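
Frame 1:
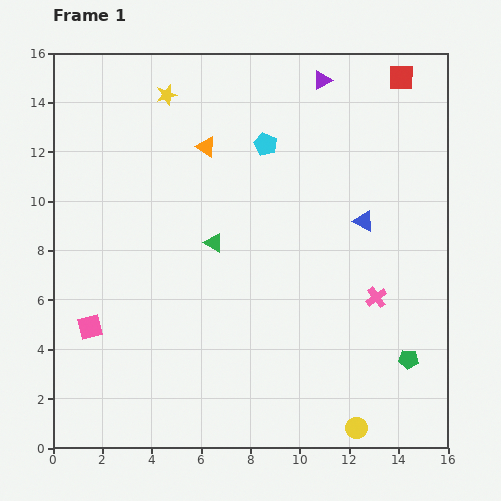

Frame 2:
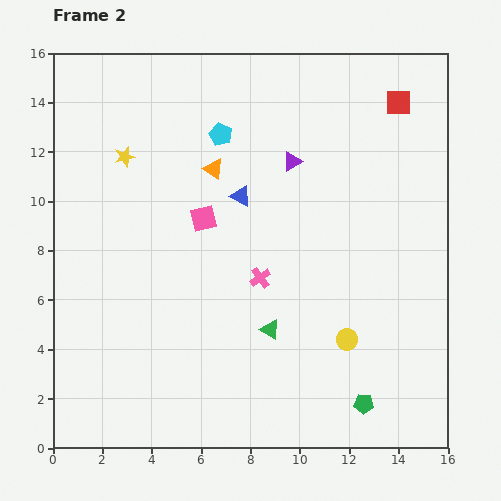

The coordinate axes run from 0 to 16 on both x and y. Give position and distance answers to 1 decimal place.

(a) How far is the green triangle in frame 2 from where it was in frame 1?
4.2

The green triangle moved from (6.5, 8.3) to (8.8, 4.8), a distance of √(2.3² + 3.5²) ≈ 4.2.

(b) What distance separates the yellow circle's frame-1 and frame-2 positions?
3.6

The yellow circle moved from (12.3, 0.8) to (11.9, 4.4), a distance of √(0.4² + 3.6²) ≈ 3.6.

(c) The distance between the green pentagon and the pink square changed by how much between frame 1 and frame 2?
-3.1

Distance in frame 1: 13.0. Distance in frame 2: 9.9.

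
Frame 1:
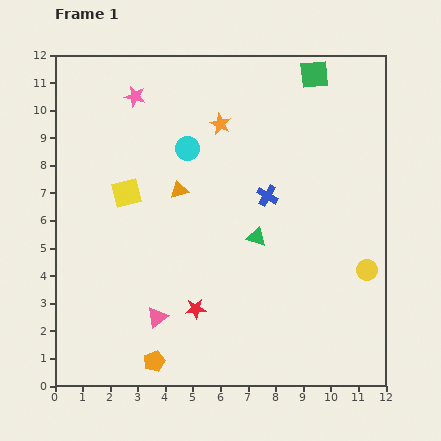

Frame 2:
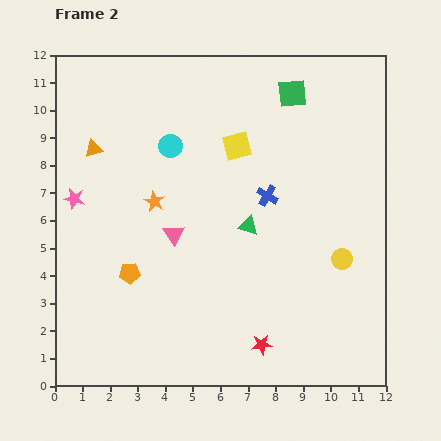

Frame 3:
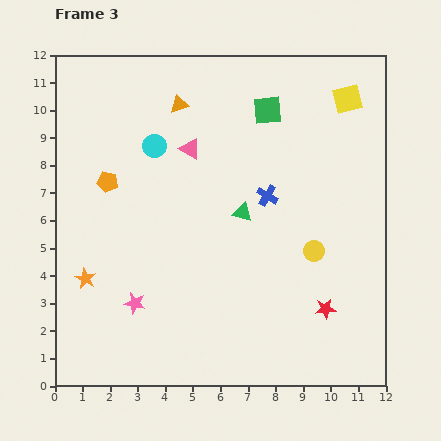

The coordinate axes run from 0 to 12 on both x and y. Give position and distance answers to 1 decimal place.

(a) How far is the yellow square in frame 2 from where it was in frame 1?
4.3

The yellow square moved from (2.6, 7.0) to (6.6, 8.7), a distance of √(4.0² + 1.7²) ≈ 4.3.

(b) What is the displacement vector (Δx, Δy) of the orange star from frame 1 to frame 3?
(-4.9, -5.6)

The orange star was at (6.0, 9.5) in frame 1 and (1.1, 3.9) in frame 3.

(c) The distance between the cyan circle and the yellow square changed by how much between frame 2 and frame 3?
+4.8

Distance in frame 2: 2.4. Distance in frame 3: 7.2.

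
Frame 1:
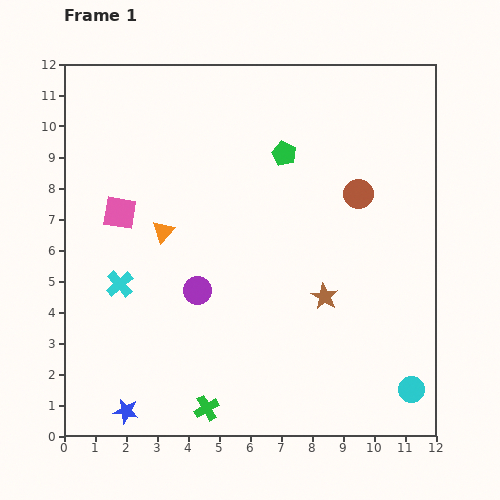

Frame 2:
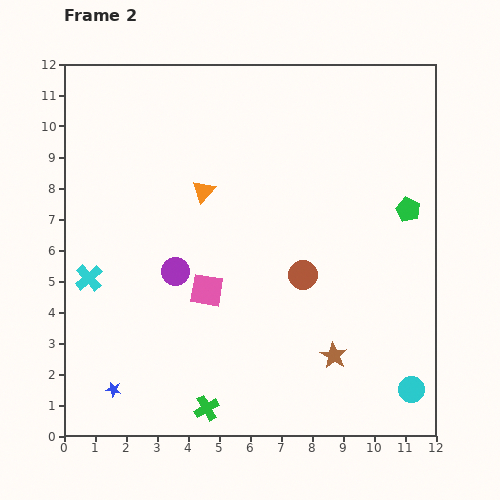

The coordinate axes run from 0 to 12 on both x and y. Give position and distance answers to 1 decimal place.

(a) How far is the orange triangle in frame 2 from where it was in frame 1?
1.8

The orange triangle moved from (3.2, 6.6) to (4.5, 7.9), a distance of √(1.3² + 1.3²) ≈ 1.8.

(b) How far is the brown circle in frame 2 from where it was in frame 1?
3.2

The brown circle moved from (9.5, 7.8) to (7.7, 5.2), a distance of √(1.8² + 2.6²) ≈ 3.2.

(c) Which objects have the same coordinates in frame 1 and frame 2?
the green cross, the cyan circle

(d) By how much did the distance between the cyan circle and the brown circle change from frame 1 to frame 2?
-1.4

Distance in frame 1: 6.5. Distance in frame 2: 5.1.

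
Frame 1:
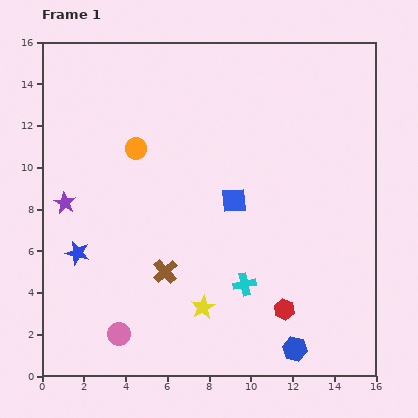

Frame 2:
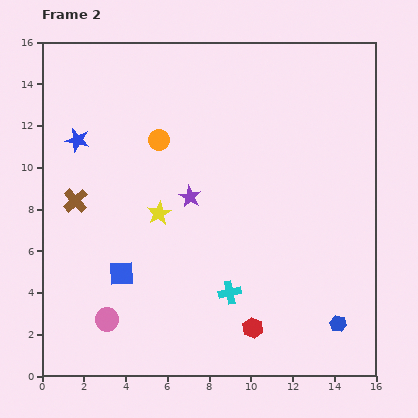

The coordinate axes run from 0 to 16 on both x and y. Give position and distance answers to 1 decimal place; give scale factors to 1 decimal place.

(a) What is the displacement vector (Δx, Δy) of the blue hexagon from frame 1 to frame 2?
(2.1, 1.2)

The blue hexagon was at (12.1, 1.3) in frame 1 and (14.2, 2.5) in frame 2.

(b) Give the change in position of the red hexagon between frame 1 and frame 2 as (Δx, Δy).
(-1.5, -0.9)

The red hexagon was at (11.6, 3.2) in frame 1 and (10.1, 2.3) in frame 2.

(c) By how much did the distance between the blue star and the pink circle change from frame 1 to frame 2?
+4.3

Distance in frame 1: 4.4. Distance in frame 2: 8.7.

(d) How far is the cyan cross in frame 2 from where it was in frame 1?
0.8

The cyan cross moved from (9.7, 4.4) to (9.0, 4.0), a distance of √(0.7² + 0.4²) ≈ 0.8.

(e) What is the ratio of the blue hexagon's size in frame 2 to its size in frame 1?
0.7×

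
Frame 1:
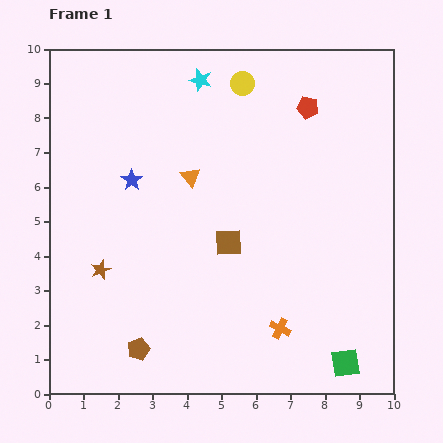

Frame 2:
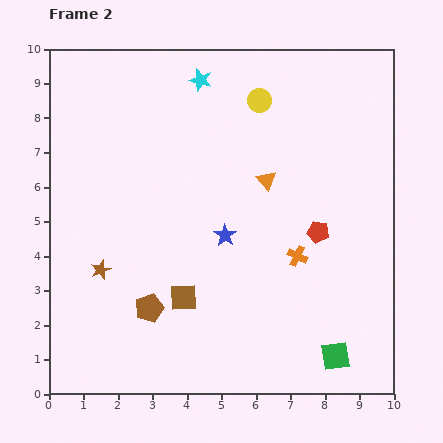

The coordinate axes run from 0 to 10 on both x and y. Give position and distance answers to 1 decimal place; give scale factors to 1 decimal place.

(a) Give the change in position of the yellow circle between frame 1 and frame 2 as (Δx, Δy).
(0.5, -0.5)

The yellow circle was at (5.6, 9.0) in frame 1 and (6.1, 8.5) in frame 2.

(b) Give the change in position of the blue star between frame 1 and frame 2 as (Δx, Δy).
(2.7, -1.6)

The blue star was at (2.4, 6.2) in frame 1 and (5.1, 4.6) in frame 2.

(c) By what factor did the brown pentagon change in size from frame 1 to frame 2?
1.3×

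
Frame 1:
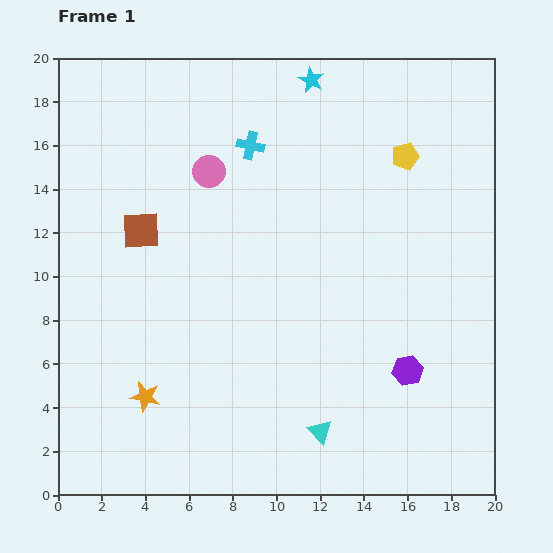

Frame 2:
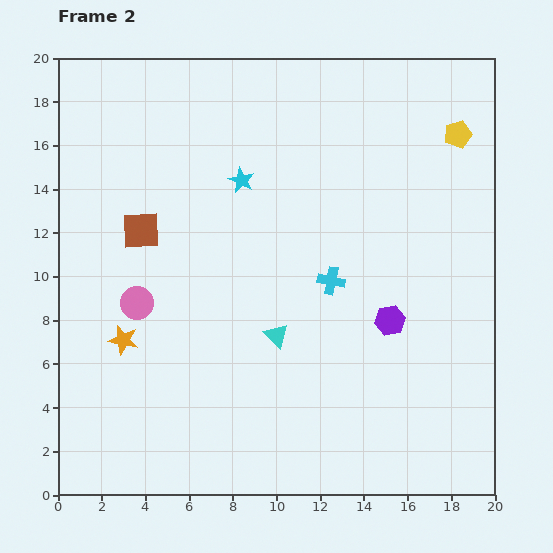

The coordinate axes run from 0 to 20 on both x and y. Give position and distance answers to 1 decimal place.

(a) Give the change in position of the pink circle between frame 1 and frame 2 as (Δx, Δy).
(-3.3, -6.0)

The pink circle was at (6.9, 14.8) in frame 1 and (3.6, 8.8) in frame 2.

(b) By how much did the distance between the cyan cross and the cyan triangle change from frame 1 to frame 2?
-10.0

Distance in frame 1: 13.5. Distance in frame 2: 3.5.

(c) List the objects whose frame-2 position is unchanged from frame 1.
the brown square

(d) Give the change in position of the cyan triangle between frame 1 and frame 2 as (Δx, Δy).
(-2.0, 4.4)

The cyan triangle was at (12.0, 2.9) in frame 1 and (10.0, 7.3) in frame 2.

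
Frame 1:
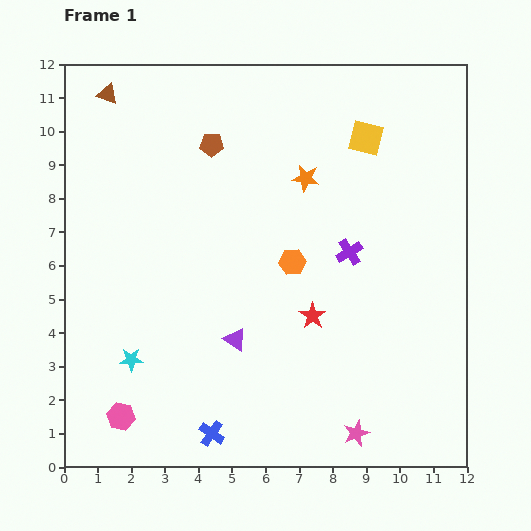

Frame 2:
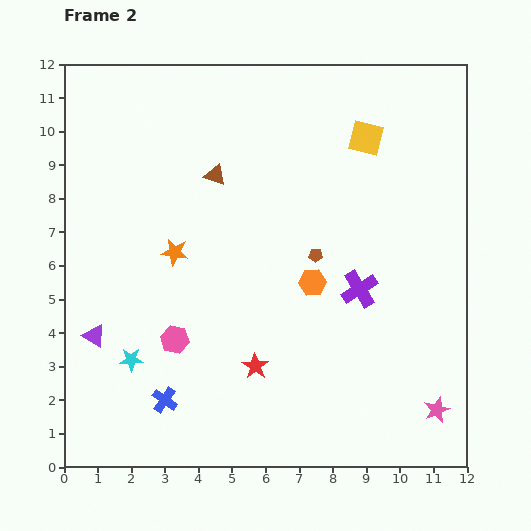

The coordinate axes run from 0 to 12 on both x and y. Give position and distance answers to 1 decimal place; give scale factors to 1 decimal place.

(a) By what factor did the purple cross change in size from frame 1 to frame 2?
1.4×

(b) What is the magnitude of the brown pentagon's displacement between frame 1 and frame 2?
4.5

The brown pentagon moved from (4.4, 9.6) to (7.5, 6.3), a distance of √(3.1² + 3.3²) ≈ 4.5.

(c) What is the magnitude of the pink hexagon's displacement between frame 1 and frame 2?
2.8

The pink hexagon moved from (1.7, 1.5) to (3.3, 3.8), a distance of √(1.6² + 2.3²) ≈ 2.8.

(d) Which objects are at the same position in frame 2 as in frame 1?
the yellow square, the cyan star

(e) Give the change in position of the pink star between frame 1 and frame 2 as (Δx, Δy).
(2.4, 0.7)

The pink star was at (8.7, 1.0) in frame 1 and (11.1, 1.7) in frame 2.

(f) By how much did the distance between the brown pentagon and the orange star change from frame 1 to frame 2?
+1.2

Distance in frame 1: 3.0. Distance in frame 2: 4.2.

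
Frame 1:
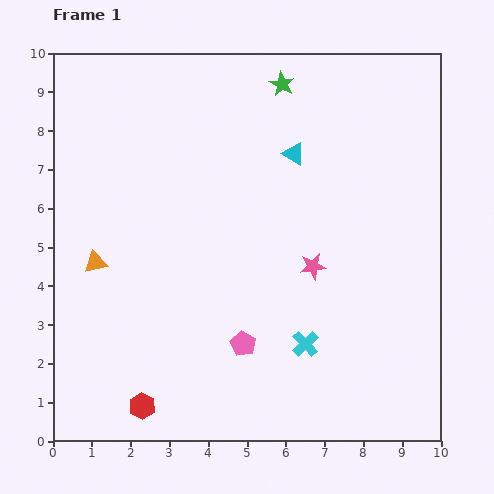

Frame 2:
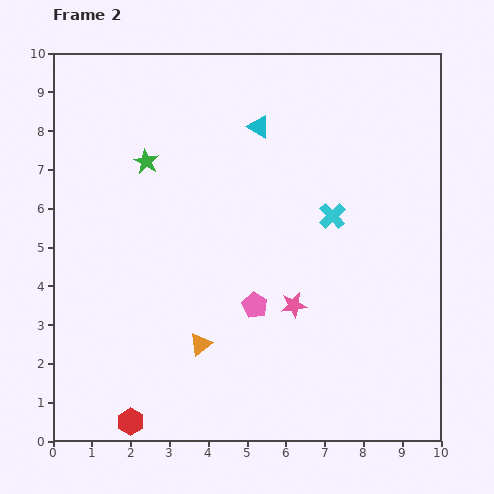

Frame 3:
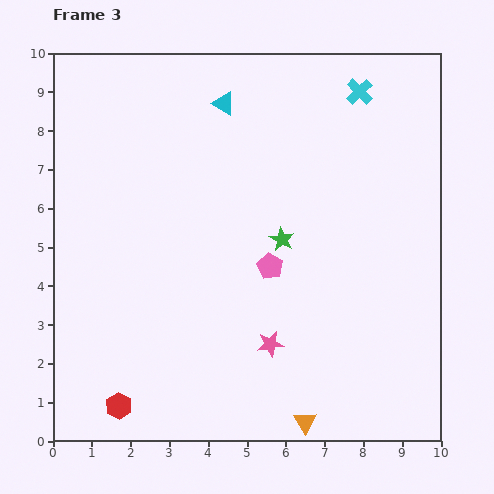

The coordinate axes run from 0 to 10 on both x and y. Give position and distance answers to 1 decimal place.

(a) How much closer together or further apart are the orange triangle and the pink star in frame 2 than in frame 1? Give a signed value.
-3.0

Distance in frame 1: 5.6. Distance in frame 2: 2.6.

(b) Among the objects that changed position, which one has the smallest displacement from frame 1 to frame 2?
the red hexagon

(moved 0.5)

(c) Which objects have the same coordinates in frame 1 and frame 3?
none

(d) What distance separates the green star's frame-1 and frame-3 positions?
4.0

The green star moved from (5.9, 9.2) to (5.9, 5.2), a distance of √(0.0² + 4.0²) ≈ 4.0.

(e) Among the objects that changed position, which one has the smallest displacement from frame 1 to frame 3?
the red hexagon

(moved 0.6)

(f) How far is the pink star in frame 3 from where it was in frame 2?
1.2

The pink star moved from (6.2, 3.5) to (5.6, 2.5), a distance of √(0.6² + 1.0²) ≈ 1.2.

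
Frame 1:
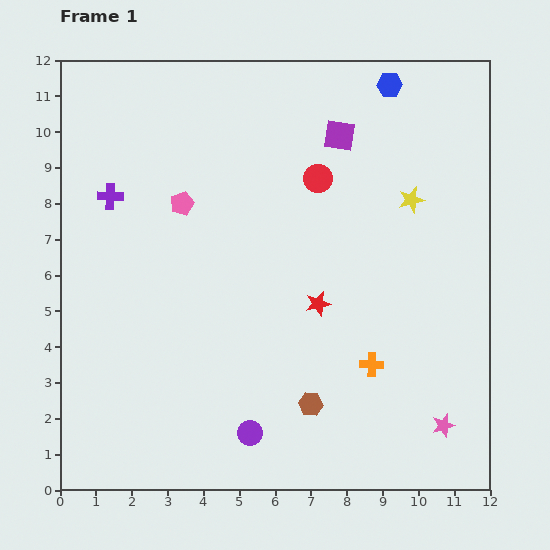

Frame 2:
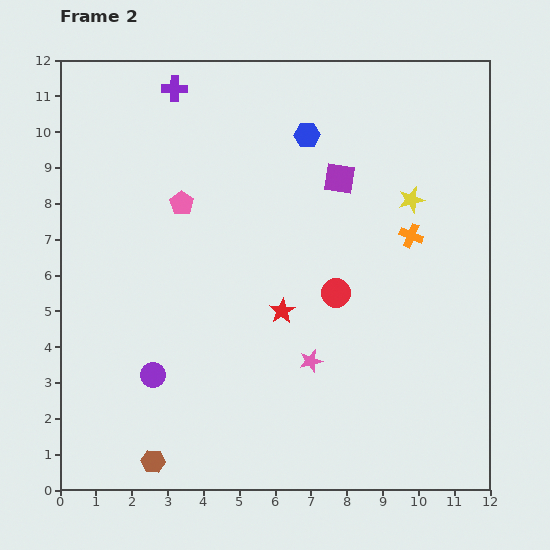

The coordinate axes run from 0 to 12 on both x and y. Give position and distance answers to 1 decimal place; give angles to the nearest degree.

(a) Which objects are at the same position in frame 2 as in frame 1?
the pink pentagon, the yellow star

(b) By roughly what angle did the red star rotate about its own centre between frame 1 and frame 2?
17° counter-clockwise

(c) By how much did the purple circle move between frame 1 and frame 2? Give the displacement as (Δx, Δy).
(-2.7, 1.6)

The purple circle was at (5.3, 1.6) in frame 1 and (2.6, 3.2) in frame 2.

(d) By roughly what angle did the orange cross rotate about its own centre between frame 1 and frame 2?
21° clockwise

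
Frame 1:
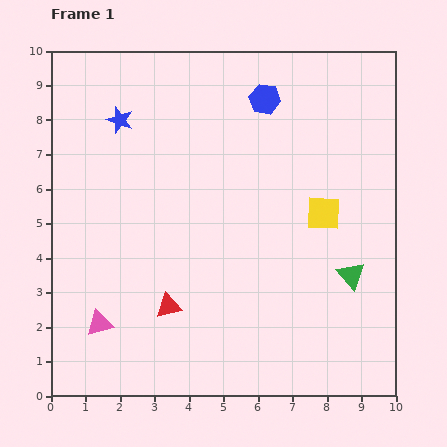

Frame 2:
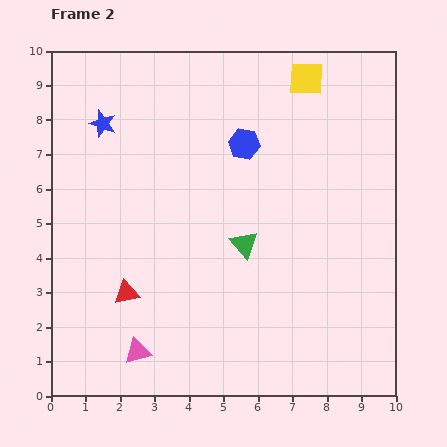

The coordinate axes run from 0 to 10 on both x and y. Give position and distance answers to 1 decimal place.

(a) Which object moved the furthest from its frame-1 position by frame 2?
the yellow square

(moved 3.9; next 3.2)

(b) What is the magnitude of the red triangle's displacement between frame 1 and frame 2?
1.3

The red triangle moved from (3.4, 2.6) to (2.2, 3.0), a distance of √(1.2² + 0.4²) ≈ 1.3.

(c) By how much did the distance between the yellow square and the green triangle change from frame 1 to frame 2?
+3.1

Distance in frame 1: 2.0. Distance in frame 2: 5.1.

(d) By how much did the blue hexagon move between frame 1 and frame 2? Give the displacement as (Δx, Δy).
(-0.6, -1.3)

The blue hexagon was at (6.2, 8.6) in frame 1 and (5.6, 7.3) in frame 2.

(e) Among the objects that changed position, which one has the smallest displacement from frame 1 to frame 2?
the blue star

(moved 0.5)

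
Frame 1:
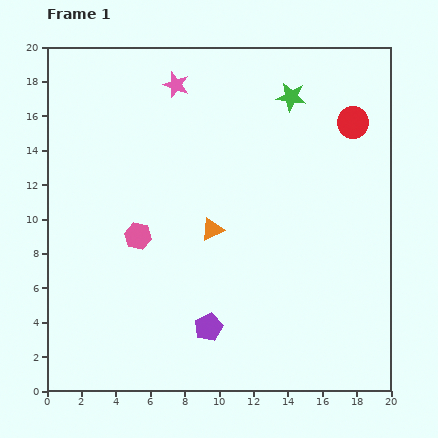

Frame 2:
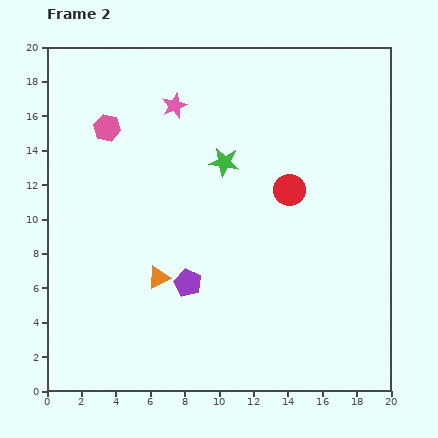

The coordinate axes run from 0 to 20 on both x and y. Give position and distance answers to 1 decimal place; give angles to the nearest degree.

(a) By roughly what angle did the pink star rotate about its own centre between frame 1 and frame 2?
29° clockwise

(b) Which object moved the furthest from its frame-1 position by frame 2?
the pink hexagon

(moved 6.6; next 5.4)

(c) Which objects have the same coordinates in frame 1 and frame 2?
none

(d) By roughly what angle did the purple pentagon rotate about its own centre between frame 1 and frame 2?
23° counter-clockwise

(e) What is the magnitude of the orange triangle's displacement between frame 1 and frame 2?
4.2

The orange triangle moved from (9.6, 9.4) to (6.5, 6.6), a distance of √(3.1² + 2.8²) ≈ 4.2.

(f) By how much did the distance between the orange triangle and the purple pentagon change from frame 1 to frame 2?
-4.0

Distance in frame 1: 5.7. Distance in frame 2: 1.7.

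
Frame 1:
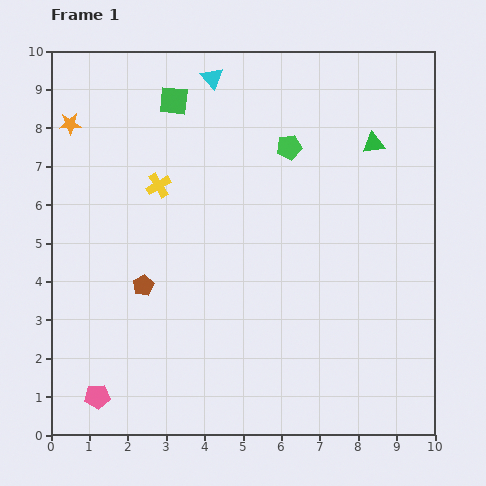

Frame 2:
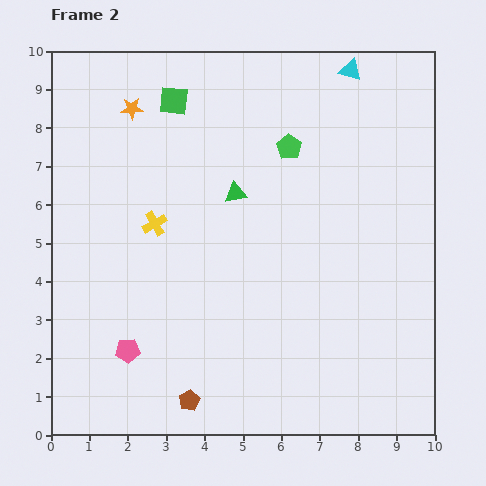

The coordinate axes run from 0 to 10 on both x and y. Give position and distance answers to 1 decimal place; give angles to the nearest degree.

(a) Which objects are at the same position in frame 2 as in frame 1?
the green square, the green pentagon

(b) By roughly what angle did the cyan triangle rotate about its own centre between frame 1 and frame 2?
33° counter-clockwise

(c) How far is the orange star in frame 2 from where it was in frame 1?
1.6

The orange star moved from (0.5, 8.1) to (2.1, 8.5), a distance of √(1.6² + 0.4²) ≈ 1.6.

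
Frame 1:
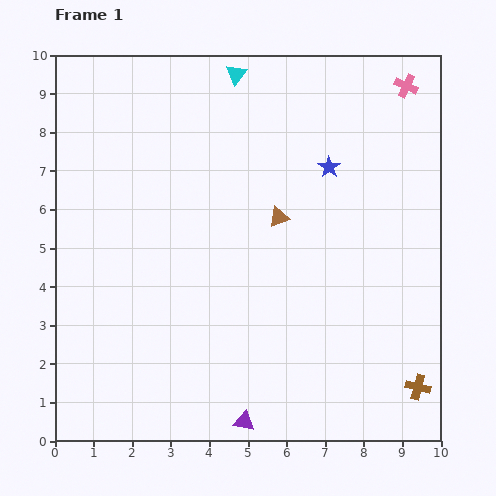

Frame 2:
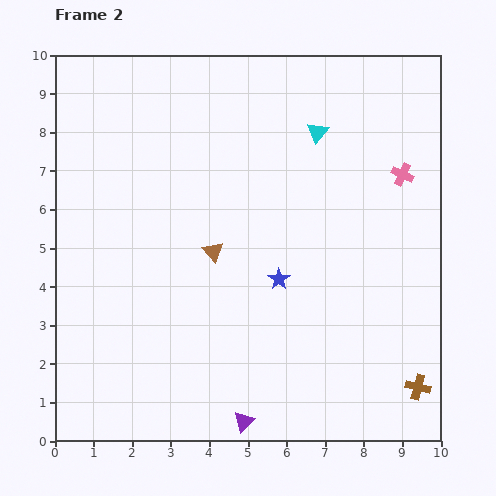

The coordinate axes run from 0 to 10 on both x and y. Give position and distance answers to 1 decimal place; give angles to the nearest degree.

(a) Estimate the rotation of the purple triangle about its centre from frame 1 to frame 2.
52° counter-clockwise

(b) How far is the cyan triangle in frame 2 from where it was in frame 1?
2.6

The cyan triangle moved from (4.7, 9.5) to (6.8, 8.0), a distance of √(2.1² + 1.5²) ≈ 2.6.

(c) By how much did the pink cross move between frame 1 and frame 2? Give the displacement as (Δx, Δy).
(-0.1, -2.3)

The pink cross was at (9.1, 9.2) in frame 1 and (9.0, 6.9) in frame 2.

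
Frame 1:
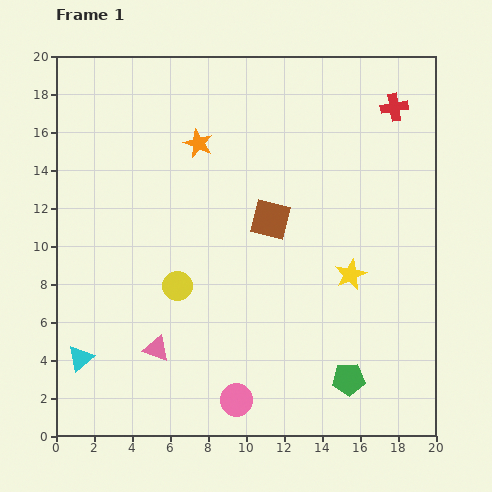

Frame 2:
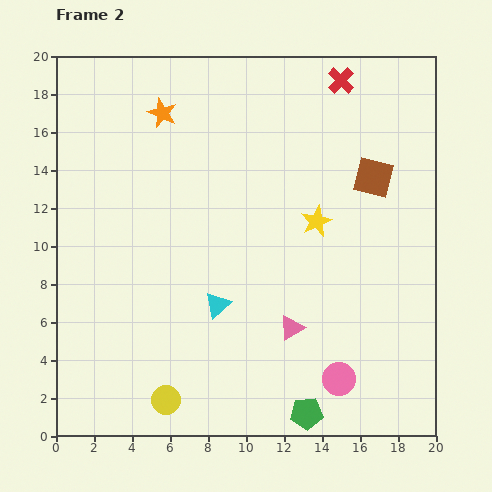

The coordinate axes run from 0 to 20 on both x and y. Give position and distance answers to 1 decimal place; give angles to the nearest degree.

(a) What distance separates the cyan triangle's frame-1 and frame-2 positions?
7.7

The cyan triangle moved from (1.3, 4.1) to (8.5, 6.9), a distance of √(7.2² + 2.8²) ≈ 7.7.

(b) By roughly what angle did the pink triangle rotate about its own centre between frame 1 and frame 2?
53° counter-clockwise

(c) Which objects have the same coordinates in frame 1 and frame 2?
none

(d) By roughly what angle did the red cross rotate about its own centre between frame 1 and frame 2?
36° counter-clockwise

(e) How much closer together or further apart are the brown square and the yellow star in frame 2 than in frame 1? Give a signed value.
-1.3

Distance in frame 1: 5.1. Distance in frame 2: 3.8.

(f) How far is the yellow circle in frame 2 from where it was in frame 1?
6.0

The yellow circle moved from (6.4, 7.9) to (5.8, 1.9), a distance of √(0.6² + 6.0²) ≈ 6.0.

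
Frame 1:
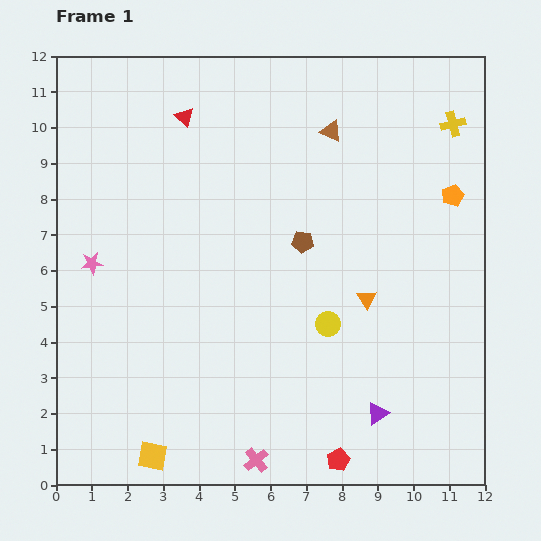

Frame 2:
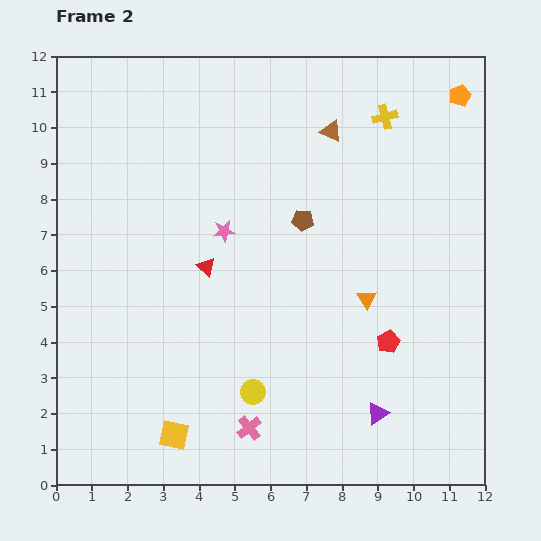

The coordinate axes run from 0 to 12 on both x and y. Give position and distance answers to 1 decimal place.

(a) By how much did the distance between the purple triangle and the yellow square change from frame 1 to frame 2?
-0.7

Distance in frame 1: 6.4. Distance in frame 2: 5.7.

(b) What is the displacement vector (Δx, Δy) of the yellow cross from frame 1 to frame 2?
(-1.9, 0.2)

The yellow cross was at (11.1, 10.1) in frame 1 and (9.2, 10.3) in frame 2.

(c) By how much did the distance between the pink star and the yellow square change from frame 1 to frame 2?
+0.2

Distance in frame 1: 5.7. Distance in frame 2: 5.9.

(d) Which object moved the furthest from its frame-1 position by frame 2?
the red triangle

(moved 4.2; next 3.8)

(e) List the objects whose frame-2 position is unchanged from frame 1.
the purple triangle, the brown triangle, the orange triangle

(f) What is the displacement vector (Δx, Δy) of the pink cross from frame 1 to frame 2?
(-0.2, 0.9)

The pink cross was at (5.6, 0.7) in frame 1 and (5.4, 1.6) in frame 2.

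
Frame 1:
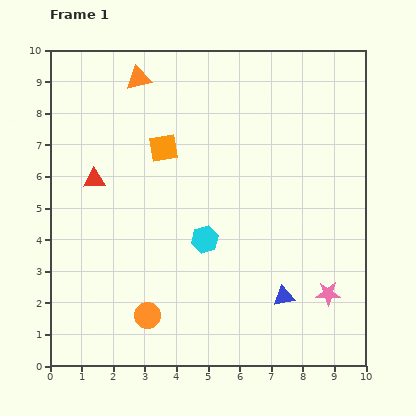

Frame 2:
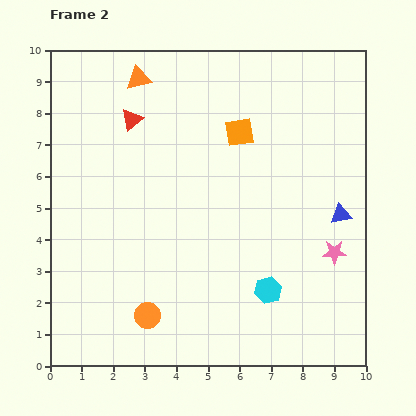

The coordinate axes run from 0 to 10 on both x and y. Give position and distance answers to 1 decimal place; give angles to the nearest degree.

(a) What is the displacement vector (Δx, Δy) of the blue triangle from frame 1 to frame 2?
(1.8, 2.6)

The blue triangle was at (7.4, 2.2) in frame 1 and (9.2, 4.8) in frame 2.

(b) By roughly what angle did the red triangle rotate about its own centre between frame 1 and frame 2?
38° counter-clockwise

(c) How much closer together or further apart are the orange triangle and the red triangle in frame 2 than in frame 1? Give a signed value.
-2.2

Distance in frame 1: 3.5. Distance in frame 2: 1.3.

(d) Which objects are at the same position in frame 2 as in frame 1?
the orange circle, the orange triangle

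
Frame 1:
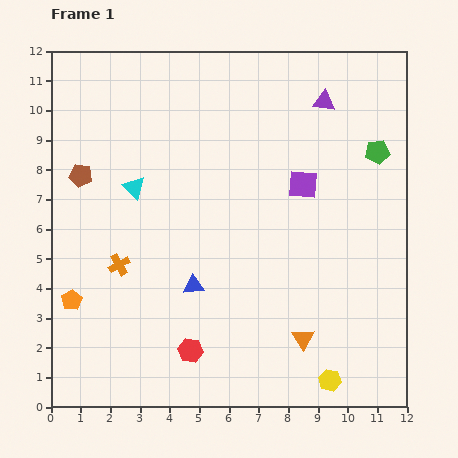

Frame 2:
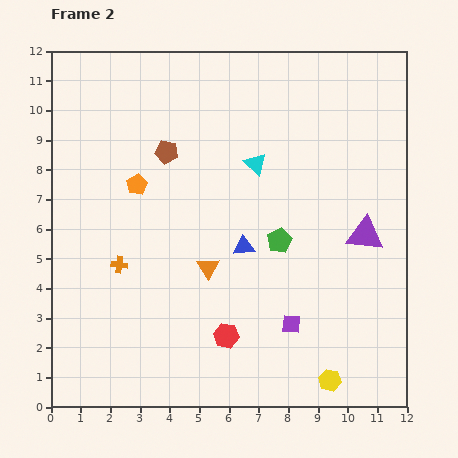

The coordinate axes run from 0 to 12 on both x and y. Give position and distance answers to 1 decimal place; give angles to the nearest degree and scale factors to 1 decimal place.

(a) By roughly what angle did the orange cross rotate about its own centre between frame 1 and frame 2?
35° clockwise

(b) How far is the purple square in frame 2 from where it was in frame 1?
4.7

The purple square moved from (8.5, 7.5) to (8.1, 2.8), a distance of √(0.4² + 4.7²) ≈ 4.7.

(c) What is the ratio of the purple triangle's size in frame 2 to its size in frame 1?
1.7×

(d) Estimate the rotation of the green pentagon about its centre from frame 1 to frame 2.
19° counter-clockwise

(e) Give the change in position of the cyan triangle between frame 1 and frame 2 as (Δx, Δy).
(4.1, 0.8)

The cyan triangle was at (2.8, 7.4) in frame 1 and (6.9, 8.2) in frame 2.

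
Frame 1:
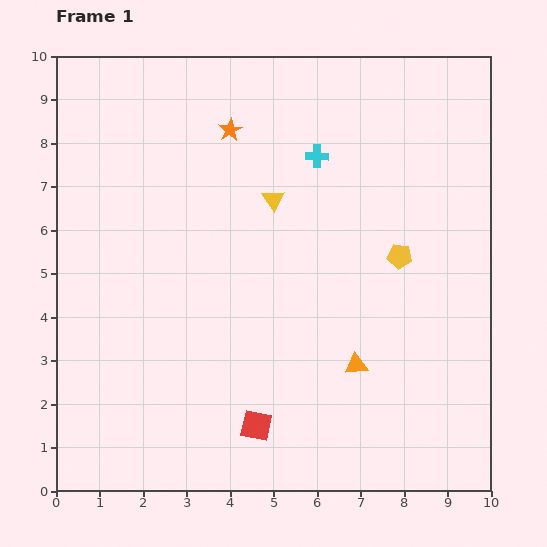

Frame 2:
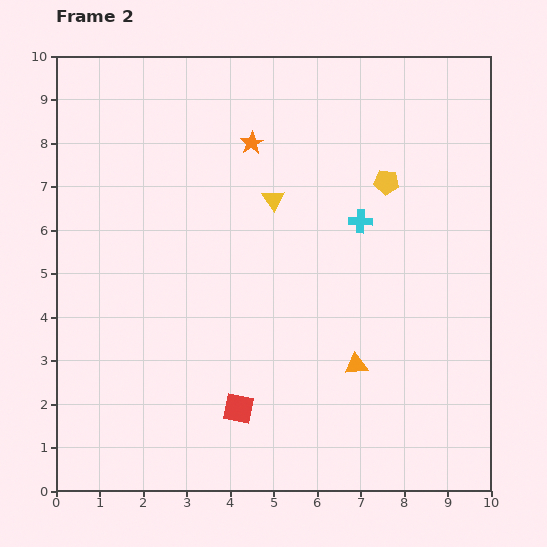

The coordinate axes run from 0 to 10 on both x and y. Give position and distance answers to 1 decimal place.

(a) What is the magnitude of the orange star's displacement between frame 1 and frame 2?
0.6

The orange star moved from (4.0, 8.3) to (4.5, 8.0), a distance of √(0.5² + 0.3²) ≈ 0.6.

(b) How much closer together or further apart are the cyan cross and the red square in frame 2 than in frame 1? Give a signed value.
-1.3

Distance in frame 1: 6.4. Distance in frame 2: 5.1.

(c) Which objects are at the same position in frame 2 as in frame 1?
the orange triangle, the yellow triangle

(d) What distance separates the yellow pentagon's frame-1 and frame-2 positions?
1.7

The yellow pentagon moved from (7.9, 5.4) to (7.6, 7.1), a distance of √(0.3² + 1.7²) ≈ 1.7.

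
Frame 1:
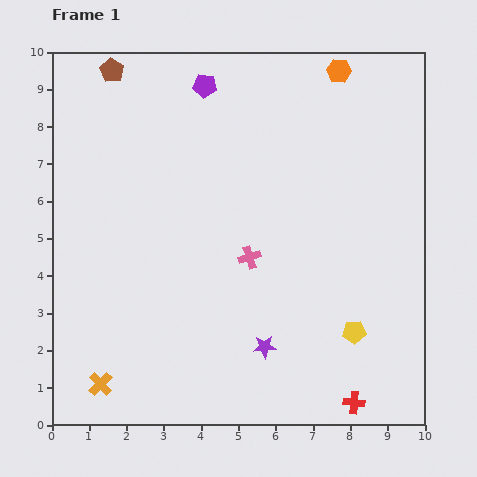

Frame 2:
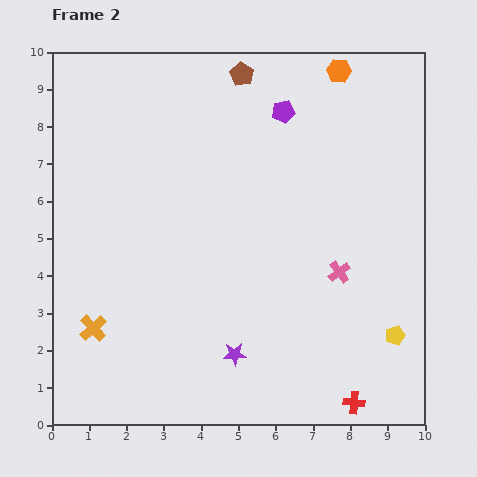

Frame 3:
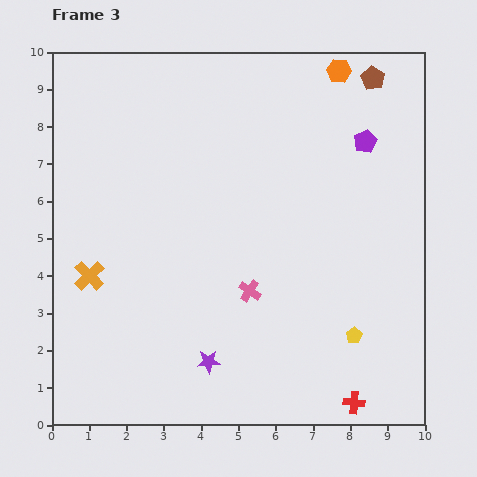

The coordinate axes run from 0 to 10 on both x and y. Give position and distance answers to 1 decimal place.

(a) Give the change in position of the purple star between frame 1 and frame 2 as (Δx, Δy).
(-0.8, -0.2)

The purple star was at (5.7, 2.1) in frame 1 and (4.9, 1.9) in frame 2.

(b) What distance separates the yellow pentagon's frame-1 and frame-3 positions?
0.1

The yellow pentagon moved from (8.1, 2.5) to (8.1, 2.4), a distance of √(0.0² + 0.1²) ≈ 0.1.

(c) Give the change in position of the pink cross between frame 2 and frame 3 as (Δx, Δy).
(-2.4, -0.5)

The pink cross was at (7.7, 4.1) in frame 2 and (5.3, 3.6) in frame 3.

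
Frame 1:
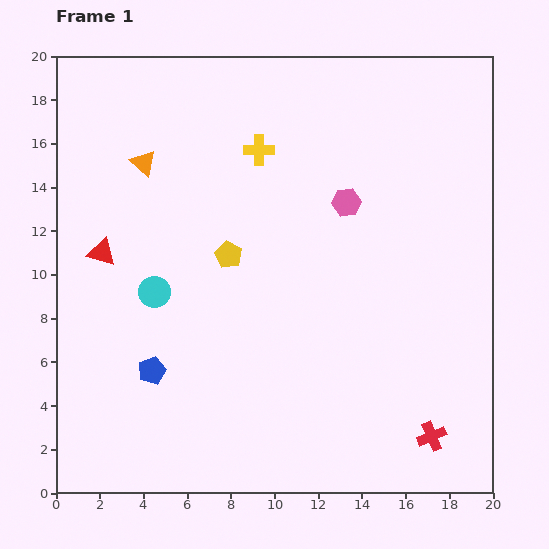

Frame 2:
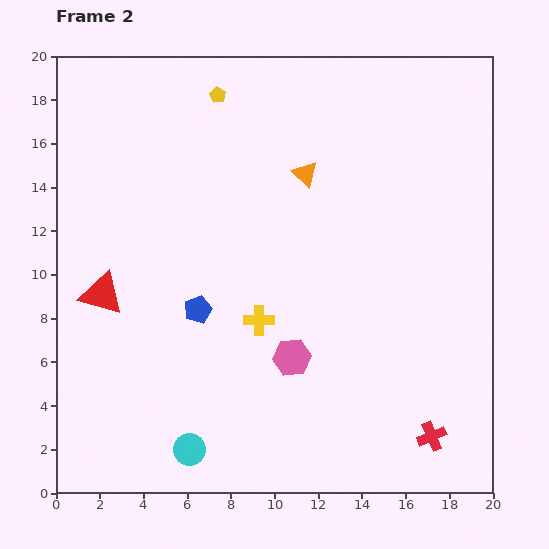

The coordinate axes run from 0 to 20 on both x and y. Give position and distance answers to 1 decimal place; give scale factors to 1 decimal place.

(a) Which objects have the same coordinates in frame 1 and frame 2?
the red cross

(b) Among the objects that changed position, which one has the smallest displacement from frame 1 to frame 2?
the red triangle

(moved 1.9)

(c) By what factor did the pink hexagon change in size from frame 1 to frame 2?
1.3×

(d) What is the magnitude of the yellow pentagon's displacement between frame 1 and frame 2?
7.3

The yellow pentagon moved from (7.9, 10.9) to (7.4, 18.2), a distance of √(0.5² + 7.3²) ≈ 7.3.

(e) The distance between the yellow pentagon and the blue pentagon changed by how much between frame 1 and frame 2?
+3.4

Distance in frame 1: 6.4. Distance in frame 2: 9.8.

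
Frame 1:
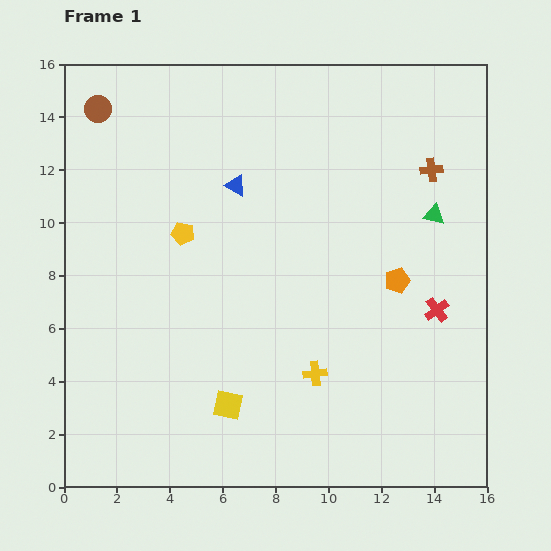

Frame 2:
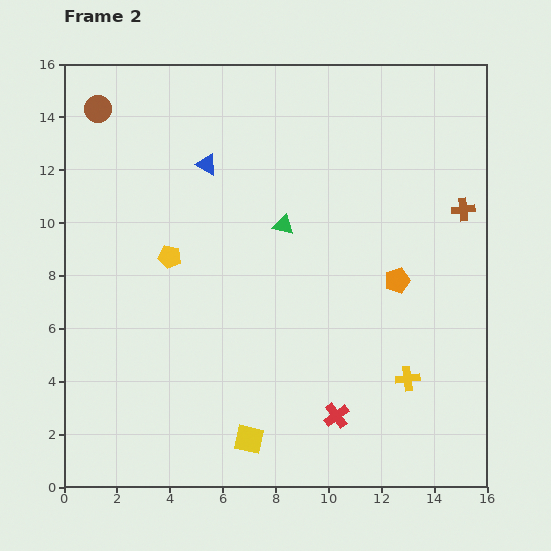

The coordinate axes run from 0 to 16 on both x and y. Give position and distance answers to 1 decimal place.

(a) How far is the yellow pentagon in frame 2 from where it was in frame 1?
1.0

The yellow pentagon moved from (4.5, 9.6) to (4.0, 8.7), a distance of √(0.5² + 0.9²) ≈ 1.0.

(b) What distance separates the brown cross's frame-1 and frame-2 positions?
1.9

The brown cross moved from (13.9, 12.0) to (15.1, 10.5), a distance of √(1.2² + 1.5²) ≈ 1.9.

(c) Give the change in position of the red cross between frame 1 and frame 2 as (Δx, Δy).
(-3.8, -4.0)

The red cross was at (14.1, 6.7) in frame 1 and (10.3, 2.7) in frame 2.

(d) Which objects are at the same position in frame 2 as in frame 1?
the brown circle, the orange pentagon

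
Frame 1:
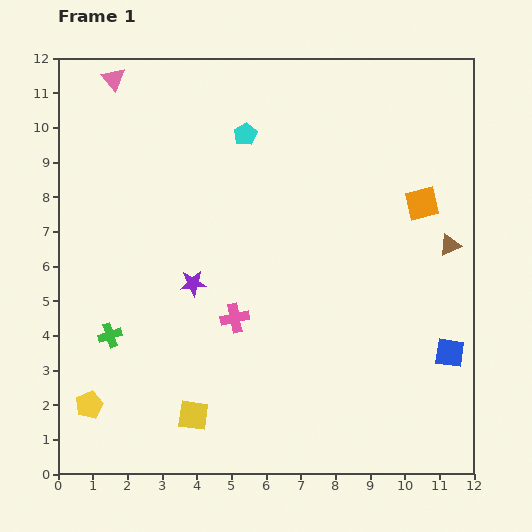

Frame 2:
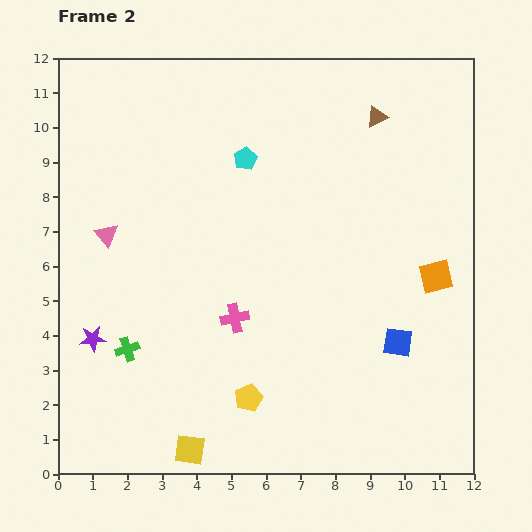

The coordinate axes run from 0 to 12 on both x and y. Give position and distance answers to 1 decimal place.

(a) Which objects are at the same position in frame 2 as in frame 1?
the pink cross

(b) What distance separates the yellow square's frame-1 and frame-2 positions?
1.0

The yellow square moved from (3.9, 1.7) to (3.8, 0.7), a distance of √(0.1² + 1.0²) ≈ 1.0.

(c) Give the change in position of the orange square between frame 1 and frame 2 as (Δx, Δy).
(0.4, -2.1)

The orange square was at (10.5, 7.8) in frame 1 and (10.9, 5.7) in frame 2.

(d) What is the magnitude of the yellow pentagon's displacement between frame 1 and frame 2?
4.6

The yellow pentagon moved from (0.9, 2.0) to (5.5, 2.2), a distance of √(4.6² + 0.2²) ≈ 4.6.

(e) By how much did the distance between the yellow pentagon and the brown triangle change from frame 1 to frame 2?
-2.5

Distance in frame 1: 11.4. Distance in frame 2: 8.9.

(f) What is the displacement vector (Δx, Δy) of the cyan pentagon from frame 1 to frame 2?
(0.0, -0.7)

The cyan pentagon was at (5.4, 9.8) in frame 1 and (5.4, 9.1) in frame 2.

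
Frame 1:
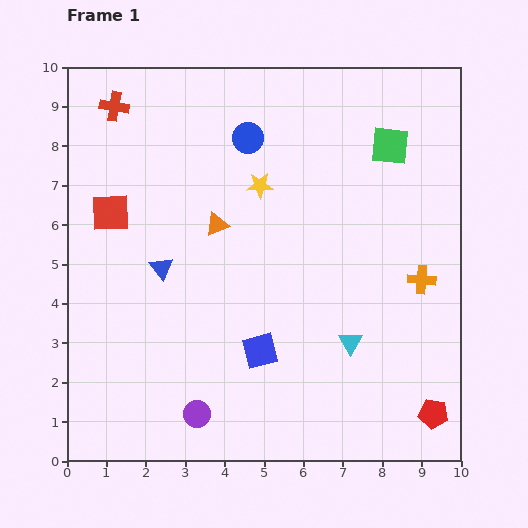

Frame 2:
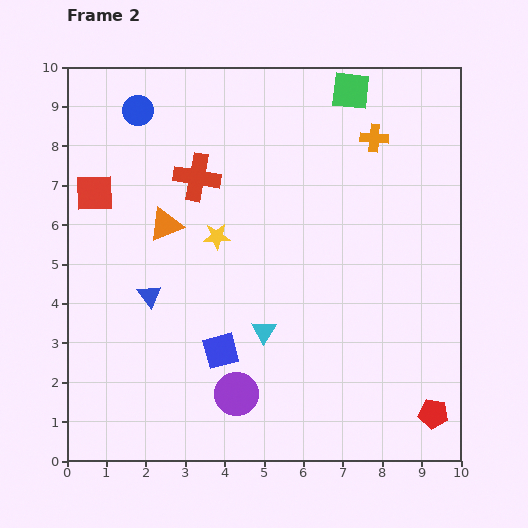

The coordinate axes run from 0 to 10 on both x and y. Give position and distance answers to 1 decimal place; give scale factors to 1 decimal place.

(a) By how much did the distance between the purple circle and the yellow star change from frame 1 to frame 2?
-2.0

Distance in frame 1: 6.0. Distance in frame 2: 4.0.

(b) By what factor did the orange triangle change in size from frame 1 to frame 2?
1.4×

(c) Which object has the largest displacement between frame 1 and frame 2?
the orange cross

(moved 3.8; next 2.9)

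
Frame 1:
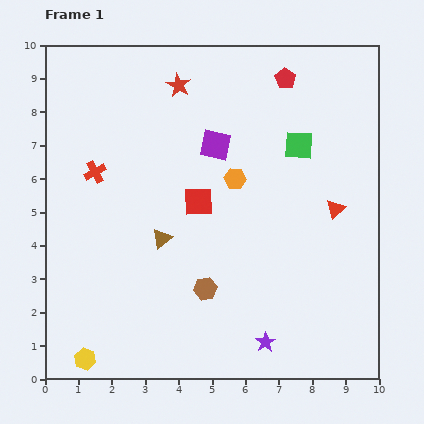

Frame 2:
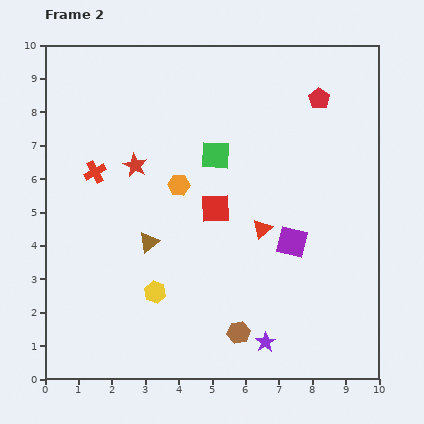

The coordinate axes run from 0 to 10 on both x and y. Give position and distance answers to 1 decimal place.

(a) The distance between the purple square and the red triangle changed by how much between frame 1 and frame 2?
-3.1

Distance in frame 1: 4.1. Distance in frame 2: 1.0.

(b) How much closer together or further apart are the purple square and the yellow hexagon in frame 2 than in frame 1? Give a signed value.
-3.1

Distance in frame 1: 7.5. Distance in frame 2: 4.4.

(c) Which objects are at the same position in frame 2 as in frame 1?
the red cross, the purple star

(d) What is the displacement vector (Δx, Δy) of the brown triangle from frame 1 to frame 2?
(-0.4, -0.1)

The brown triangle was at (3.5, 4.2) in frame 1 and (3.1, 4.1) in frame 2.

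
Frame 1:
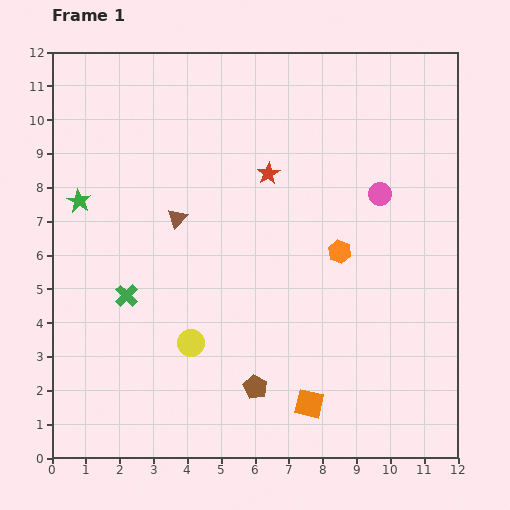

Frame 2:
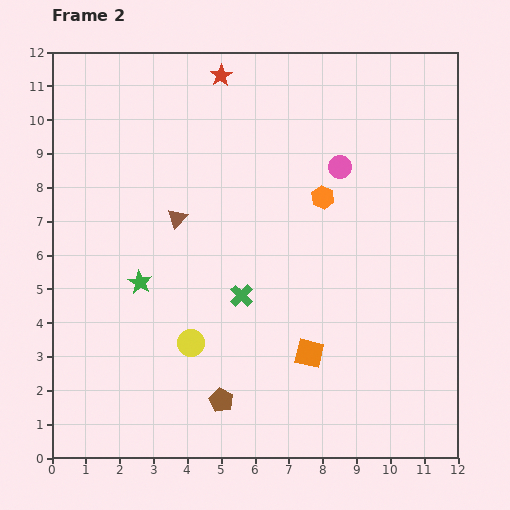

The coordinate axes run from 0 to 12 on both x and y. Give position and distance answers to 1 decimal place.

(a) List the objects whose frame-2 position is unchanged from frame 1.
the brown triangle, the yellow circle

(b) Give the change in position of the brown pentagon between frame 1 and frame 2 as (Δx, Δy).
(-1.0, -0.4)

The brown pentagon was at (6.0, 2.1) in frame 1 and (5.0, 1.7) in frame 2.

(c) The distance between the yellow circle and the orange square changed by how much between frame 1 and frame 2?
-0.4

Distance in frame 1: 3.9. Distance in frame 2: 3.5.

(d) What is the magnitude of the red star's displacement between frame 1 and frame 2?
3.2

The red star moved from (6.4, 8.4) to (5.0, 11.3), a distance of √(1.4² + 2.9²) ≈ 3.2.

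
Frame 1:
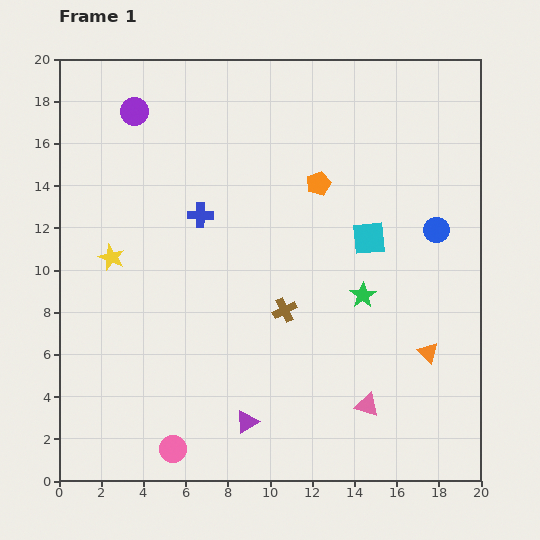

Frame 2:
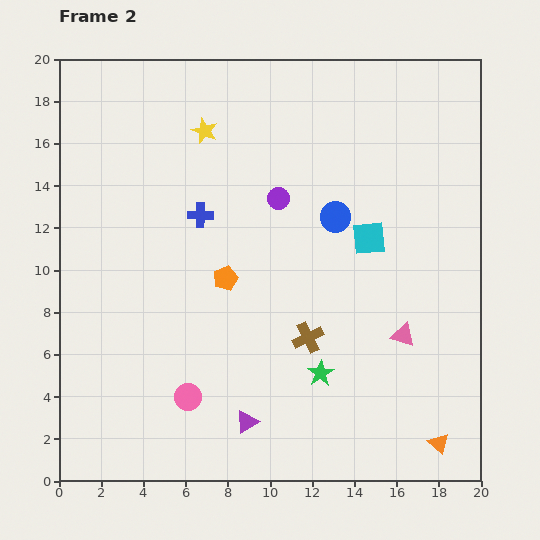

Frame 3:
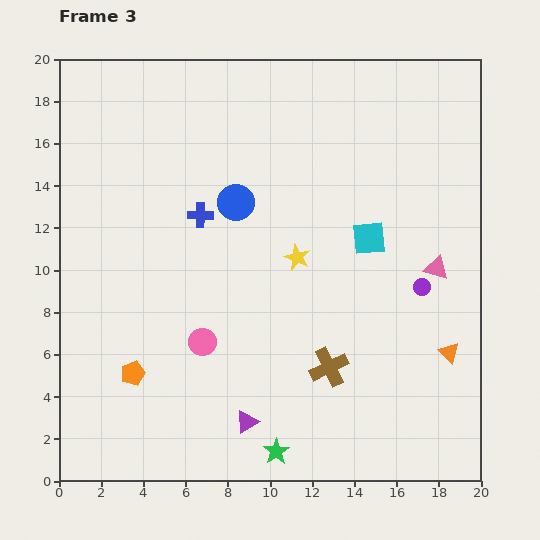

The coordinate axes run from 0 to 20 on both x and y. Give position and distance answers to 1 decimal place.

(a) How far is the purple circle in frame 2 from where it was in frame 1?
7.9

The purple circle moved from (3.6, 17.5) to (10.4, 13.4), a distance of √(6.8² + 4.1²) ≈ 7.9.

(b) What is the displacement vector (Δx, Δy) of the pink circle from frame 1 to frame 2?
(0.7, 2.5)

The pink circle was at (5.4, 1.5) in frame 1 and (6.1, 4.0) in frame 2.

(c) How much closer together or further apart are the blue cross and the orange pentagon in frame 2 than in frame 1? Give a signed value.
-2.6

Distance in frame 1: 5.8. Distance in frame 2: 3.2.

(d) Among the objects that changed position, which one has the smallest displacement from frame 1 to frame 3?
the orange triangle

(moved 1.0)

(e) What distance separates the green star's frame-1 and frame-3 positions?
8.5

The green star moved from (14.4, 8.8) to (10.3, 1.4), a distance of √(4.1² + 7.4²) ≈ 8.5.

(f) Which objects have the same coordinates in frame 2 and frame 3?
the cyan square, the blue cross, the purple triangle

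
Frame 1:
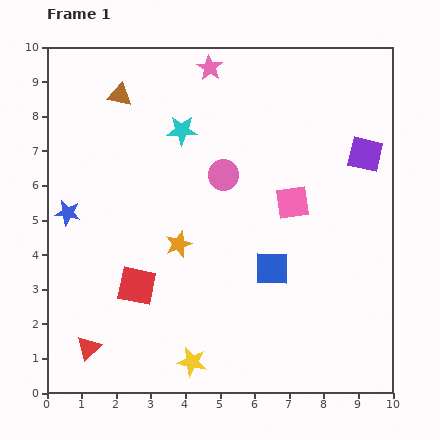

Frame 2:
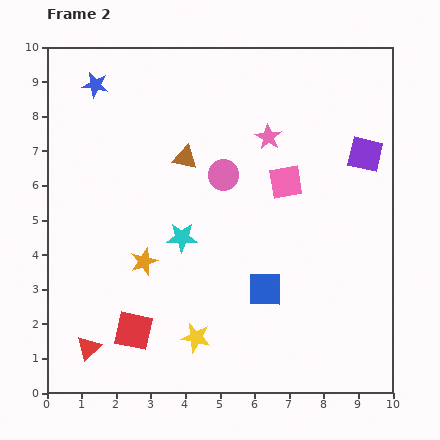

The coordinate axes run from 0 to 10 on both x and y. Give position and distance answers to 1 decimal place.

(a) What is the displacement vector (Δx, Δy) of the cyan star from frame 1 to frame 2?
(0.0, -3.1)

The cyan star was at (3.9, 7.6) in frame 1 and (3.9, 4.5) in frame 2.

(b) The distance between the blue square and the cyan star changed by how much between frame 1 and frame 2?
-2.0

Distance in frame 1: 4.8. Distance in frame 2: 2.8.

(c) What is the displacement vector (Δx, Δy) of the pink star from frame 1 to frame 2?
(1.7, -2.0)

The pink star was at (4.7, 9.4) in frame 1 and (6.4, 7.4) in frame 2.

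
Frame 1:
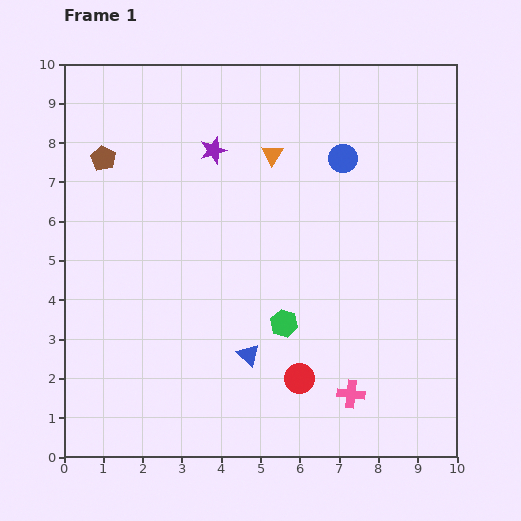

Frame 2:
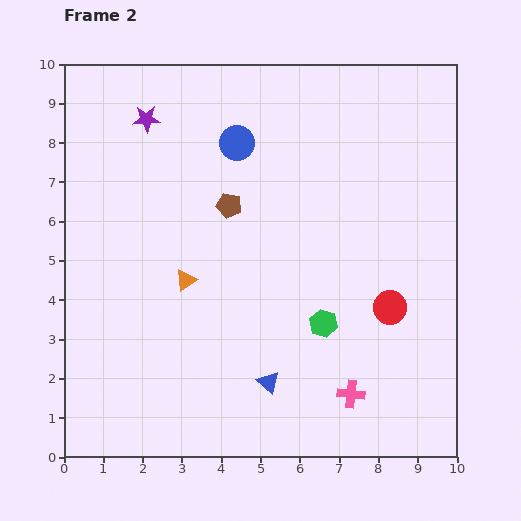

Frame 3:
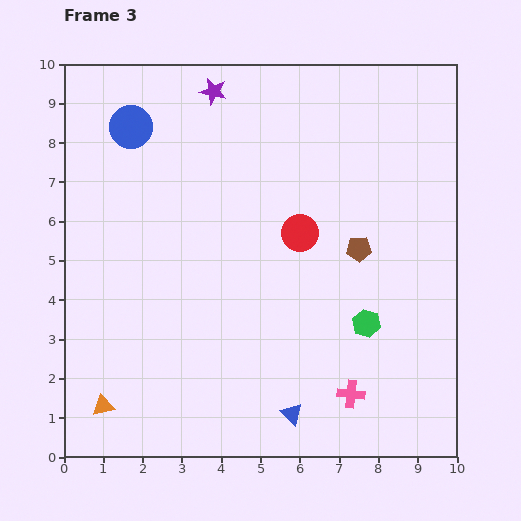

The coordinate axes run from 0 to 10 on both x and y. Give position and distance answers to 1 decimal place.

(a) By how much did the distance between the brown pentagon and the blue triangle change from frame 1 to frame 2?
-1.6

Distance in frame 1: 6.2. Distance in frame 2: 4.6.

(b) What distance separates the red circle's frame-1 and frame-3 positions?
3.7

The red circle moved from (6.0, 2.0) to (6.0, 5.7), a distance of √(0.0² + 3.7²) ≈ 3.7.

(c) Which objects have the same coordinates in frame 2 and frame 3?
the pink cross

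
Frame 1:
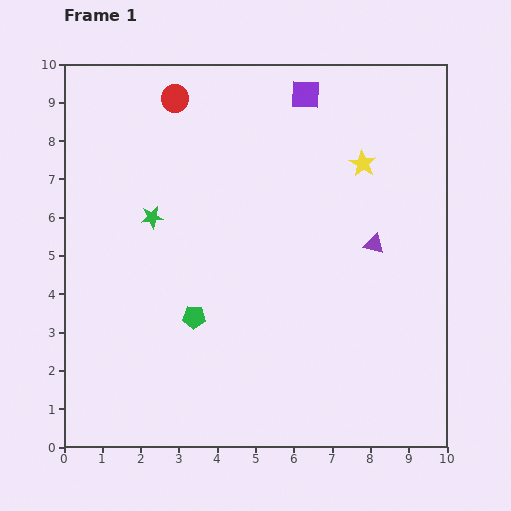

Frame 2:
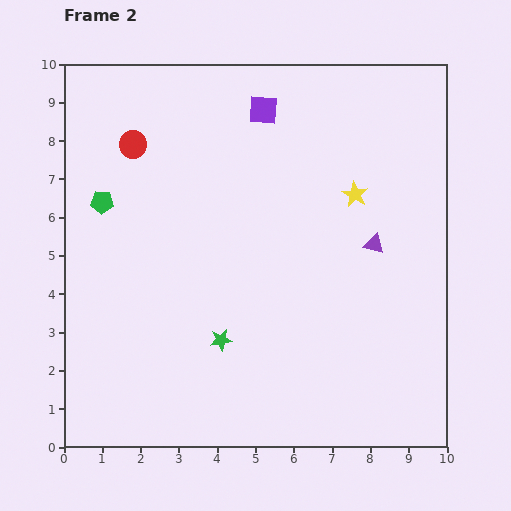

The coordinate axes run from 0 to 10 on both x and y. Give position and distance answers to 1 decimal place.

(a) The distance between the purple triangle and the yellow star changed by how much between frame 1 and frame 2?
-0.7

Distance in frame 1: 2.1. Distance in frame 2: 1.4.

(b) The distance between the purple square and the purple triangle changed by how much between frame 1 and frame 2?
+0.2

Distance in frame 1: 4.3. Distance in frame 2: 4.5.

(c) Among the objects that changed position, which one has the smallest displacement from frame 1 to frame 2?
the yellow star

(moved 0.8)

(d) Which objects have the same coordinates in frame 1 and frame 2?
the purple triangle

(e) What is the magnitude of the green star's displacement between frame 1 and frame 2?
3.7

The green star moved from (2.3, 6.0) to (4.1, 2.8), a distance of √(1.8² + 3.2²) ≈ 3.7.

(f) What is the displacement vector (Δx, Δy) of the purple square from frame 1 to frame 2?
(-1.1, -0.4)

The purple square was at (6.3, 9.2) in frame 1 and (5.2, 8.8) in frame 2.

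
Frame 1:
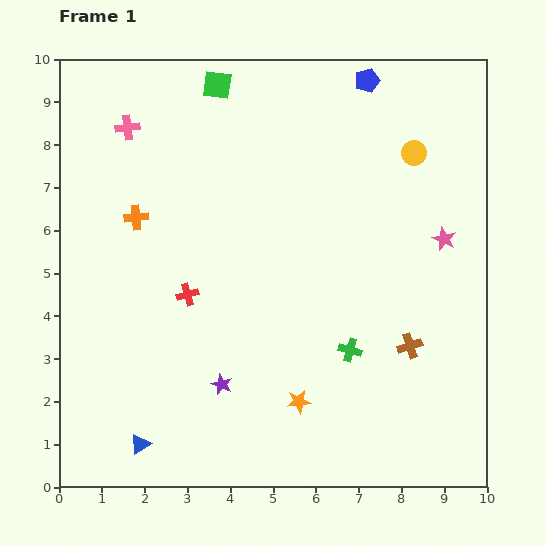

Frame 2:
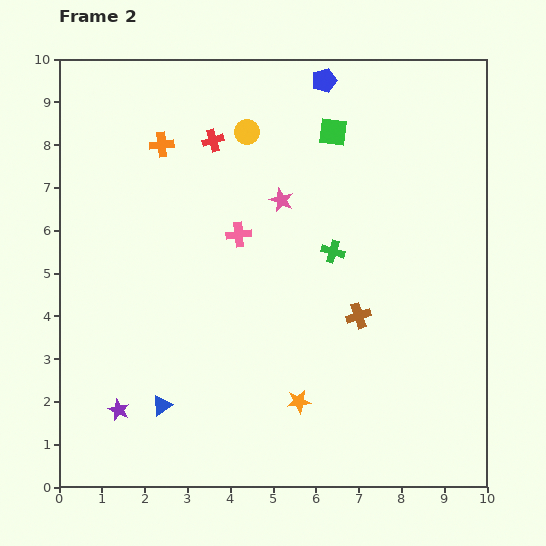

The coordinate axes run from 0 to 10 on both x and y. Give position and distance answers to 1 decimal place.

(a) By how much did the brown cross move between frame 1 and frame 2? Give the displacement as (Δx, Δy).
(-1.2, 0.7)

The brown cross was at (8.2, 3.3) in frame 1 and (7.0, 4.0) in frame 2.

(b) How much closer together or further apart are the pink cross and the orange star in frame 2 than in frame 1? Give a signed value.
-3.4

Distance in frame 1: 7.5. Distance in frame 2: 4.1.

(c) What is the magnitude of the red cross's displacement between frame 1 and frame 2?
3.6

The red cross moved from (3.0, 4.5) to (3.6, 8.1), a distance of √(0.6² + 3.6²) ≈ 3.6.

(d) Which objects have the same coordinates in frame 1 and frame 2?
the orange star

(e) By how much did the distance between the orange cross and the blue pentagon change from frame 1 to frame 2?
-2.2

Distance in frame 1: 6.3. Distance in frame 2: 4.1.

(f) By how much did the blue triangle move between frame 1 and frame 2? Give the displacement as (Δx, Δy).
(0.5, 0.9)

The blue triangle was at (1.9, 1.0) in frame 1 and (2.4, 1.9) in frame 2.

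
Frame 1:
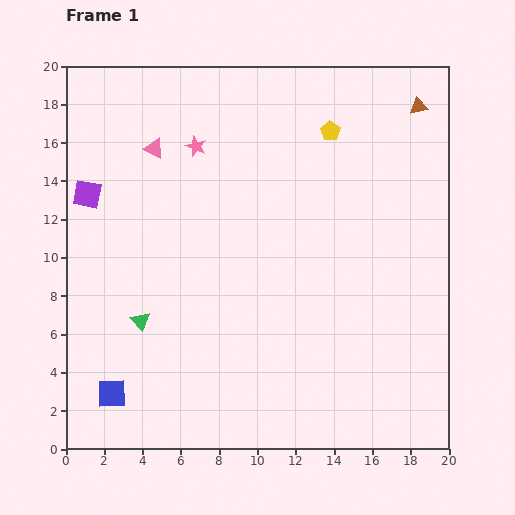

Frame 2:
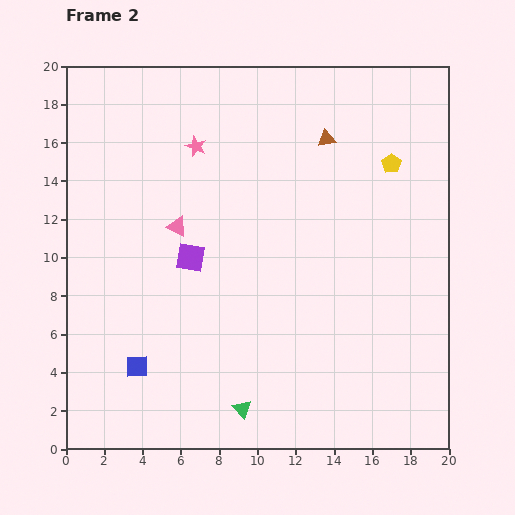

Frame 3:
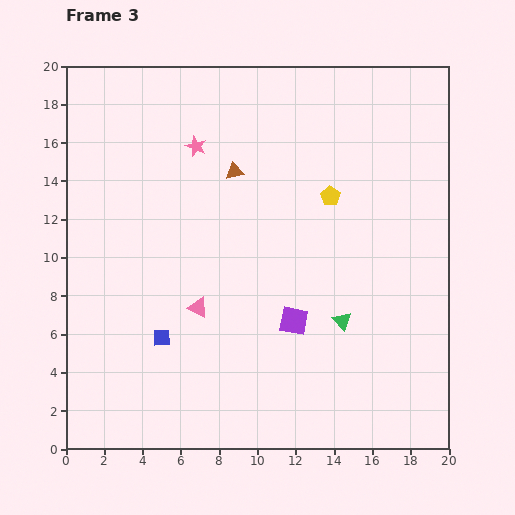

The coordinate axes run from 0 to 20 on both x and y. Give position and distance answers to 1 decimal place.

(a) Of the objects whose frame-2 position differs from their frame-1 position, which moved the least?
the blue square

(moved 1.9)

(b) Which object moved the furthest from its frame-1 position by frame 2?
the green triangle

(moved 7.0; next 6.3)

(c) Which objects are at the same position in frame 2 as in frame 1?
the pink star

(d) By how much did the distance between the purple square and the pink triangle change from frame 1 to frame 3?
+0.8

Distance in frame 1: 4.2. Distance in frame 3: 5.0.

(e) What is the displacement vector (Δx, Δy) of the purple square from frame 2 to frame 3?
(5.4, -3.3)

The purple square was at (6.5, 10.0) in frame 2 and (11.9, 6.7) in frame 3.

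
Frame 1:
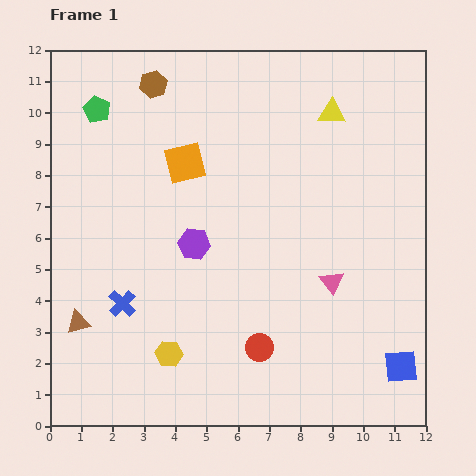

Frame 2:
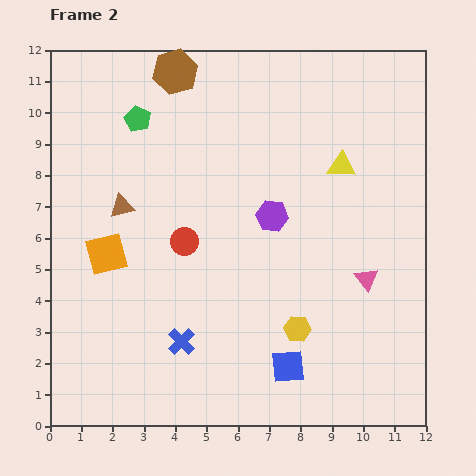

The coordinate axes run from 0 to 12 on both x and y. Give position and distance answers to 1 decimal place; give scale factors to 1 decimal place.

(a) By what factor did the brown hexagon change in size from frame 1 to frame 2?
1.6×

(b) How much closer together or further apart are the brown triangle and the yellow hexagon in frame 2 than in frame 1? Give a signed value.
+3.7

Distance in frame 1: 3.1. Distance in frame 2: 6.8.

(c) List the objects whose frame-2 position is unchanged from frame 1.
none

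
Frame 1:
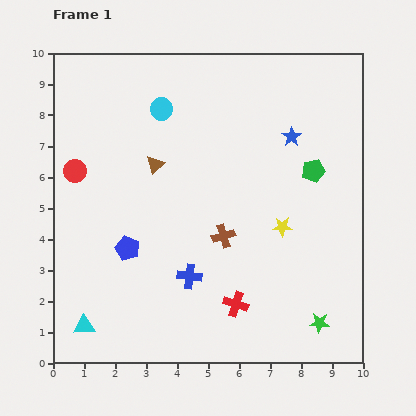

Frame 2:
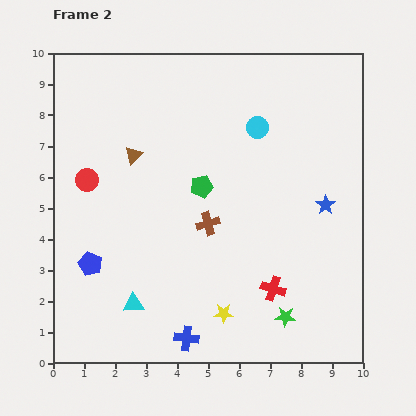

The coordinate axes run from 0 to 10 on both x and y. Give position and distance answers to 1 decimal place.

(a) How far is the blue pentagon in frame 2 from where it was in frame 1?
1.3

The blue pentagon moved from (2.4, 3.7) to (1.2, 3.2), a distance of √(1.2² + 0.5²) ≈ 1.3.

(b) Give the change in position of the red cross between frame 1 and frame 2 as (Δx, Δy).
(1.2, 0.5)

The red cross was at (5.9, 1.9) in frame 1 and (7.1, 2.4) in frame 2.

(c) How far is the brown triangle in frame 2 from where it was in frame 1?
0.8

The brown triangle moved from (3.3, 6.4) to (2.6, 6.7), a distance of √(0.7² + 0.3²) ≈ 0.8.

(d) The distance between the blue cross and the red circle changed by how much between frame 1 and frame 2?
+1.0

Distance in frame 1: 5.0. Distance in frame 2: 6.0.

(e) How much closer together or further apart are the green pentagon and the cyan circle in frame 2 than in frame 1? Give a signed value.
-2.7

Distance in frame 1: 5.3. Distance in frame 2: 2.6.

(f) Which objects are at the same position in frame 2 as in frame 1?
none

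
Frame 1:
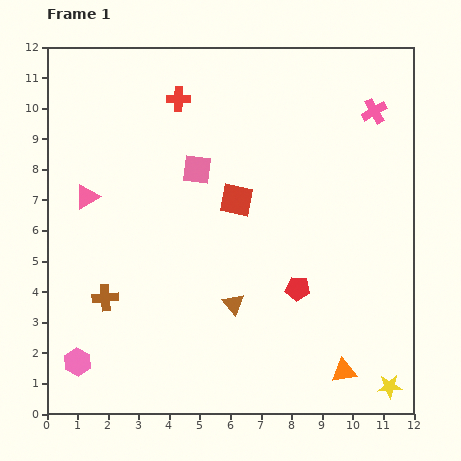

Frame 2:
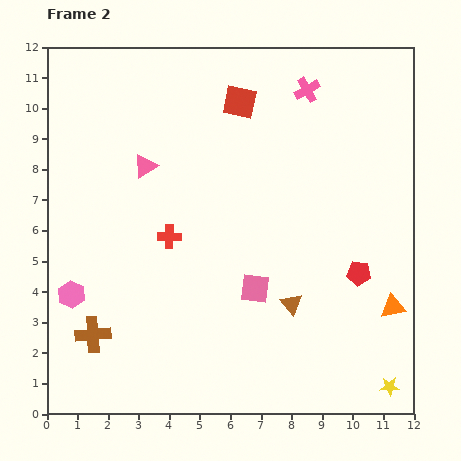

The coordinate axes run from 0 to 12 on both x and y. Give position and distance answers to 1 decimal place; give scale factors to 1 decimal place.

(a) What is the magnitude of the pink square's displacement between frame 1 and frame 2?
4.3

The pink square moved from (4.9, 8.0) to (6.8, 4.1), a distance of √(1.9² + 3.9²) ≈ 4.3.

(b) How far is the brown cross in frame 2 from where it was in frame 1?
1.3

The brown cross moved from (1.9, 3.8) to (1.5, 2.6), a distance of √(0.4² + 1.2²) ≈ 1.3.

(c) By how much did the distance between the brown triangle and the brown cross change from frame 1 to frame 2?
+2.4

Distance in frame 1: 4.2. Distance in frame 2: 6.6.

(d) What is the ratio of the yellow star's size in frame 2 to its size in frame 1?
0.8×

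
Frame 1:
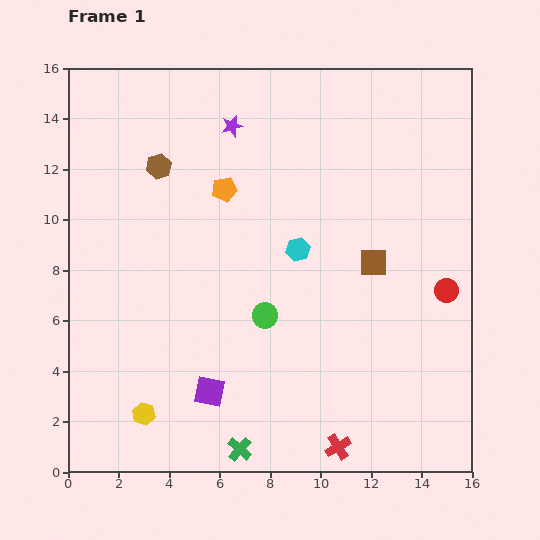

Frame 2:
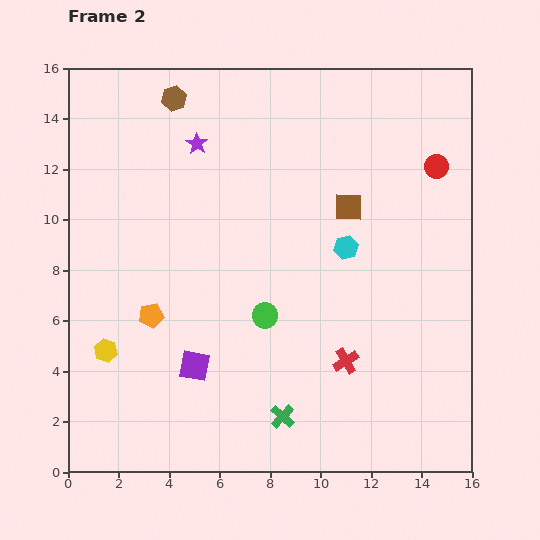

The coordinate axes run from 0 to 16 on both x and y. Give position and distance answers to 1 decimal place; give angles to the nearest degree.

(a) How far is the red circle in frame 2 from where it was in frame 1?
4.9

The red circle moved from (15.0, 7.2) to (14.6, 12.1), a distance of √(0.4² + 4.9²) ≈ 4.9.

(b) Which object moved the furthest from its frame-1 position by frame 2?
the orange pentagon

(moved 5.8; next 4.9)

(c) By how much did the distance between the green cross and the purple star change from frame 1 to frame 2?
-1.5

Distance in frame 1: 12.8. Distance in frame 2: 11.3.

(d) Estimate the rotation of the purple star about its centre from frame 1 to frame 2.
24° counter-clockwise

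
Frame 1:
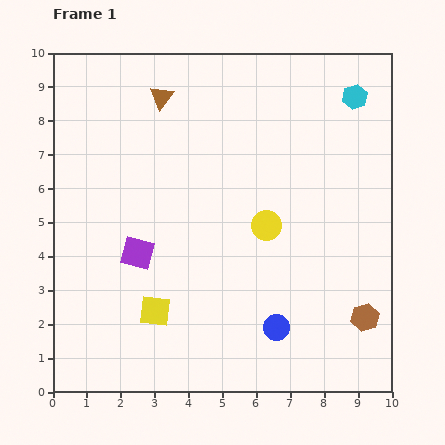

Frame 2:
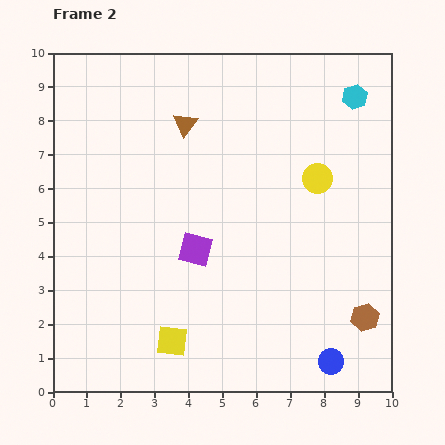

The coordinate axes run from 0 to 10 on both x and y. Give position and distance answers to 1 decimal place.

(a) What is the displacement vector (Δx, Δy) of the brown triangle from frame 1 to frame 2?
(0.7, -0.8)

The brown triangle was at (3.2, 8.7) in frame 1 and (3.9, 7.9) in frame 2.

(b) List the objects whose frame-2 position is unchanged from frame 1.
the cyan hexagon, the brown hexagon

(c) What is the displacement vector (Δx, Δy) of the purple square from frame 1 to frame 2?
(1.7, 0.1)

The purple square was at (2.5, 4.1) in frame 1 and (4.2, 4.2) in frame 2.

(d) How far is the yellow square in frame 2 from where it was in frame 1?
1.0

The yellow square moved from (3.0, 2.4) to (3.5, 1.5), a distance of √(0.5² + 0.9²) ≈ 1.0.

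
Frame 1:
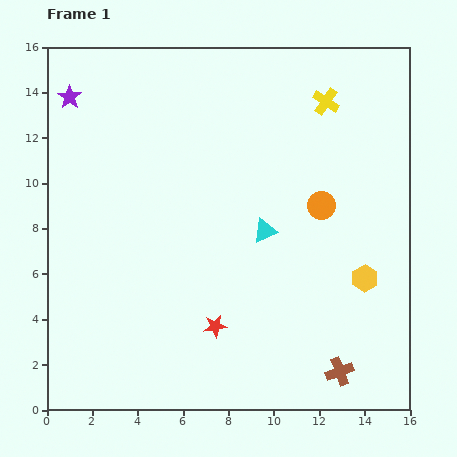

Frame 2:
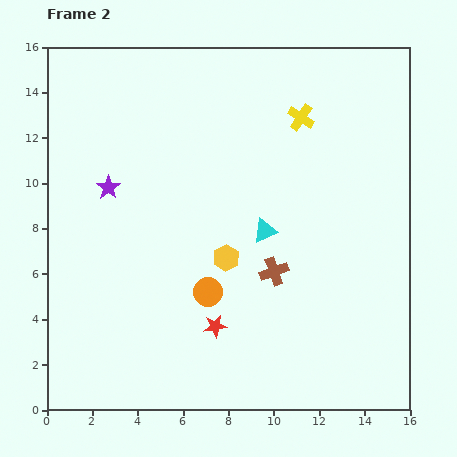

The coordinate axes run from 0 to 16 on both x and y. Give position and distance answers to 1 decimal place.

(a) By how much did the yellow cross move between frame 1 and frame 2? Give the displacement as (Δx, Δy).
(-1.1, -0.7)

The yellow cross was at (12.3, 13.6) in frame 1 and (11.2, 12.9) in frame 2.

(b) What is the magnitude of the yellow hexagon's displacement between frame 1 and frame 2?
6.2

The yellow hexagon moved from (14.0, 5.8) to (7.9, 6.7), a distance of √(6.1² + 0.9²) ≈ 6.2.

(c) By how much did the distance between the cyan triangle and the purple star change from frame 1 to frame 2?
-3.2

Distance in frame 1: 10.4. Distance in frame 2: 7.2.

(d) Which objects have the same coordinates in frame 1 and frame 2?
the cyan triangle, the red star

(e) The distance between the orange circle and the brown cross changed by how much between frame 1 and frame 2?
-4.3

Distance in frame 1: 7.3. Distance in frame 2: 3.0.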